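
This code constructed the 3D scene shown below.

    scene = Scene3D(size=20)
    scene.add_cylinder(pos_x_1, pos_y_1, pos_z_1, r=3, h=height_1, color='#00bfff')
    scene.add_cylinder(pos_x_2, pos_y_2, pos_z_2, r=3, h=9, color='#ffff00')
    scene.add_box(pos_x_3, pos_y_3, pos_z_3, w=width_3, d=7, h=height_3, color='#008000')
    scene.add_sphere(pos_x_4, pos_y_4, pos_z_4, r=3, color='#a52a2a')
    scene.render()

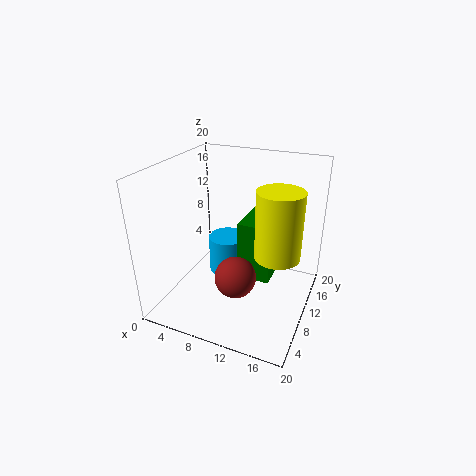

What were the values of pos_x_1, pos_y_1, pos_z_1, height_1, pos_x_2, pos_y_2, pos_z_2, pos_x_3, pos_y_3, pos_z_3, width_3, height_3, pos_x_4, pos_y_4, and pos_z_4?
pos_x_1 = 6, pos_y_1 = 15, pos_z_1 = 1, height_1 = 6, pos_x_2 = 16, pos_y_2 = 9, pos_z_2 = 9, pos_x_3 = 9, pos_y_3 = 12, pos_z_3 = 2, width_3 = 5, height_3 = 9, pos_x_4 = 10, pos_y_4 = 9, pos_z_4 = 4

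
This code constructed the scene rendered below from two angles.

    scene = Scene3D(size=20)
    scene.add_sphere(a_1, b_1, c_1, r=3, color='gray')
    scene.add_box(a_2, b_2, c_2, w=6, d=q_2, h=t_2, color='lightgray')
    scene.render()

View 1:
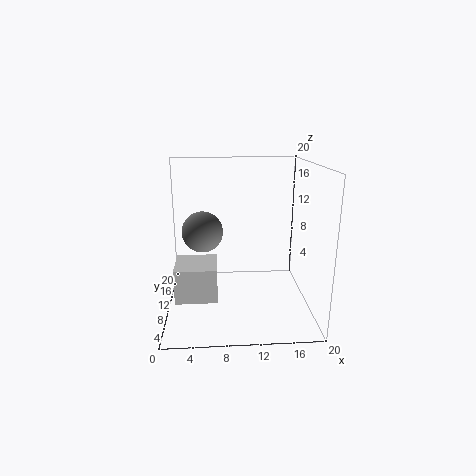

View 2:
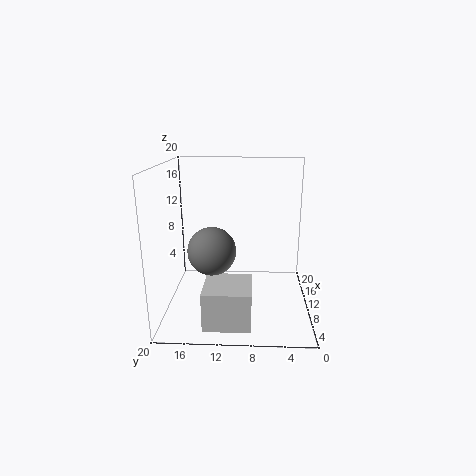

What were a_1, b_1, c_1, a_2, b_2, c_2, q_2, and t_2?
a_1 = 5; b_1 = 13; c_1 = 10; a_2 = 1; b_2 = 8; c_2 = 1; q_2 = 6; t_2 = 5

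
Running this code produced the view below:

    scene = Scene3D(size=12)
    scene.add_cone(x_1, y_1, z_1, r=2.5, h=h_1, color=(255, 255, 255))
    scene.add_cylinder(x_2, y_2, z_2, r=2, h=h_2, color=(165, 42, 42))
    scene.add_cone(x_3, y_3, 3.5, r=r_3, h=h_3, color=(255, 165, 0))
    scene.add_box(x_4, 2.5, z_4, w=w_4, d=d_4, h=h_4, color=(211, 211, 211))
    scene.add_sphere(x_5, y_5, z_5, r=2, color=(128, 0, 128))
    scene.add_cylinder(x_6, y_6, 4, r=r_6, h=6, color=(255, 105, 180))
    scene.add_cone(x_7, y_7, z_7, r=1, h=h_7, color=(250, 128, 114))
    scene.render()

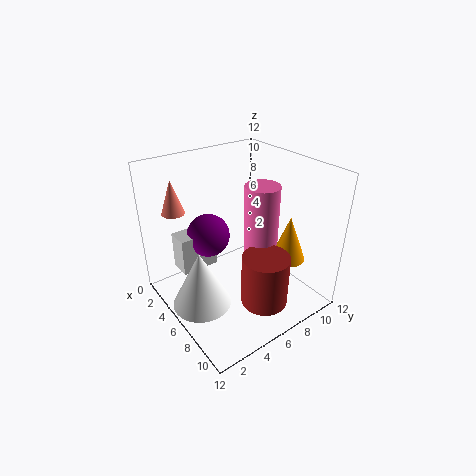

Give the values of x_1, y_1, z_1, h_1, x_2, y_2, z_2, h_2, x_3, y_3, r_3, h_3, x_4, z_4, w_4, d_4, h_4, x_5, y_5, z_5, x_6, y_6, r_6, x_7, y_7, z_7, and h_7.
x_1 = 5.5; y_1 = 2.5; z_1 = 0.5; h_1 = 5; x_2 = 8.5; y_2 = 7; z_2 = 0.5; h_2 = 4.5; x_3 = 8; y_3 = 10; r_3 = 1.5; h_3 = 4; x_4 = 0.5; z_4 = 1.5; w_4 = 2; d_4 = 3.5; h_4 = 3.5; x_5 = 2; y_5 = 5.5; z_5 = 4.5; x_6 = 6; y_6 = 8.5; r_6 = 1.5; x_7 = 1.5; y_7 = 2.5; z_7 = 7.5; h_7 = 3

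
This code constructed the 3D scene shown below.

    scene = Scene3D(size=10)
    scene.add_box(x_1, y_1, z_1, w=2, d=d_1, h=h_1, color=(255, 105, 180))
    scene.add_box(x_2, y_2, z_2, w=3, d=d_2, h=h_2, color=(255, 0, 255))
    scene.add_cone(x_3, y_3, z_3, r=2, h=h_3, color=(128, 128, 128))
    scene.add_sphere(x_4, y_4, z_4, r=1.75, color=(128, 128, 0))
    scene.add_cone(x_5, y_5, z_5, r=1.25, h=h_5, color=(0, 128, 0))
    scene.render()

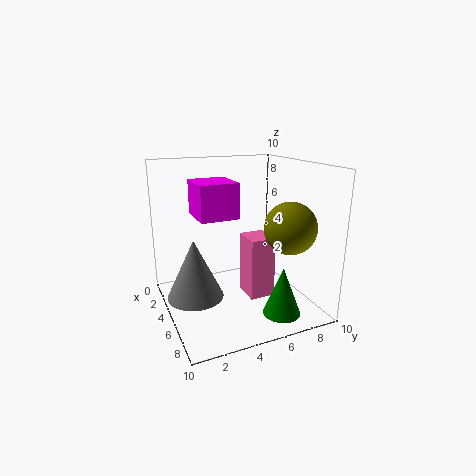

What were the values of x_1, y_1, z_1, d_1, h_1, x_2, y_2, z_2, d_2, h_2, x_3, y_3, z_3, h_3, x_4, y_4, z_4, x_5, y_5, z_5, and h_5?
x_1 = 4.75; y_1 = 5.25; z_1 = 1; d_1 = 1.75; h_1 = 4.25; x_2 = 1.75; y_2 = 2.5; z_2 = 6.25; d_2 = 2.75; h_2 = 2.5; x_3 = 4.25; y_3 = 2; z_3 = 0.75; h_3 = 4.25; x_4 = 7.25; y_4 = 7.75; z_4 = 6; x_5 = 8.25; y_5 = 6.75; z_5 = 0.5; h_5 = 3.25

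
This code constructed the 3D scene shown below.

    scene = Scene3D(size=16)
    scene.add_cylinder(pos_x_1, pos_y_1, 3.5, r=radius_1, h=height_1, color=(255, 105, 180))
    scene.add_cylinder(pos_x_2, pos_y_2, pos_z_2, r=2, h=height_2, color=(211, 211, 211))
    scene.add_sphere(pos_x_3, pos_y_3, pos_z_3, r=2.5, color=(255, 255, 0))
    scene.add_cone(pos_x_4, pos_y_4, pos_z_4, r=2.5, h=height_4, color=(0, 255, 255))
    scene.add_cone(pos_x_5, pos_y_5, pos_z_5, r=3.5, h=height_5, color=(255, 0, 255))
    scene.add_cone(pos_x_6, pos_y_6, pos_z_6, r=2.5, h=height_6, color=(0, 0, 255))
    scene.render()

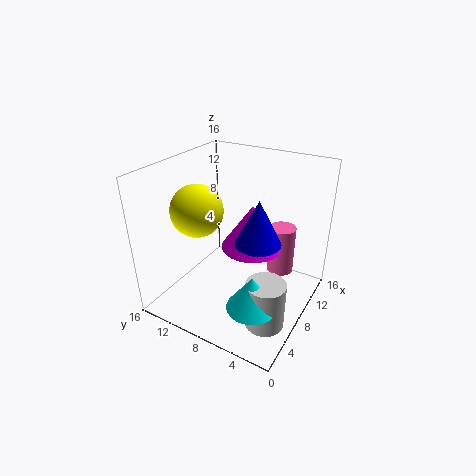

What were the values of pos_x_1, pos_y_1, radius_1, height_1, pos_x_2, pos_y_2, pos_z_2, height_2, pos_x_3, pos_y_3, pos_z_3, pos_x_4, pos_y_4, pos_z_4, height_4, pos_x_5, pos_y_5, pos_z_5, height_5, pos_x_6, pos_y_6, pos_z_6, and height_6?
pos_x_1 = 11
pos_y_1 = 4
radius_1 = 1.5
height_1 = 5.5
pos_x_2 = 4
pos_y_2 = 2.5
pos_z_2 = 1.5
height_2 = 5
pos_x_3 = 3
pos_y_3 = 9.5
pos_z_3 = 13
pos_x_4 = 3
pos_y_4 = 3.5
pos_z_4 = 4
height_4 = 3.5
pos_x_5 = 9.5
pos_y_5 = 7
pos_z_5 = 6.5
height_5 = 5
pos_x_6 = 8
pos_y_6 = 5.5
pos_z_6 = 8
height_6 = 5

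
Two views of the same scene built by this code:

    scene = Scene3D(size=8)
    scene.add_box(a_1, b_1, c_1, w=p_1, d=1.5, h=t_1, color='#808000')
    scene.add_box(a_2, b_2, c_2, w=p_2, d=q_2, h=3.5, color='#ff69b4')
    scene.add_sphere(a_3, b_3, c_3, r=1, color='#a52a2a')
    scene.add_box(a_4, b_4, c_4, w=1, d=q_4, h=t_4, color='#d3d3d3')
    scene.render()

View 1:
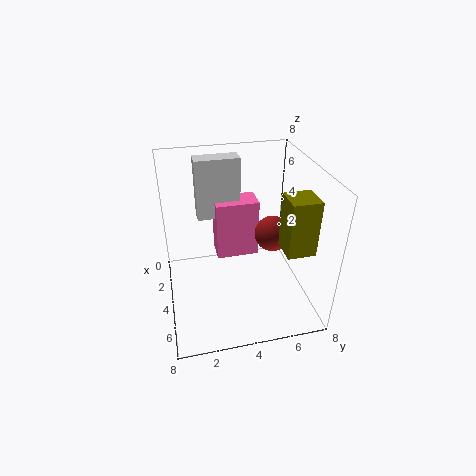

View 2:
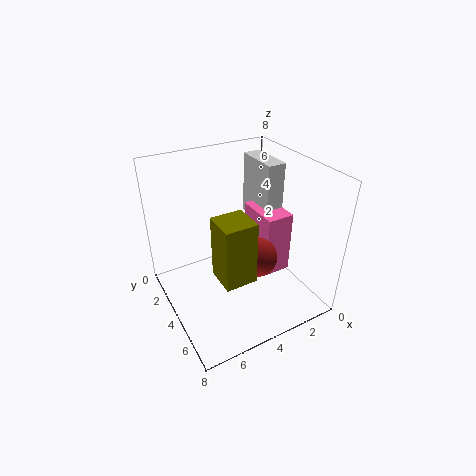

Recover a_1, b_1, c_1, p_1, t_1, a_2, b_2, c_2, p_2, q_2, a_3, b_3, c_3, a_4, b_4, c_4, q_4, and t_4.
a_1 = 5
b_1 = 6
c_1 = 4
p_1 = 1.5
t_1 = 3
a_2 = 1.5
b_2 = 3
c_2 = 2
p_2 = 1.5
q_2 = 2.5
a_3 = 4
b_3 = 6
c_3 = 4
a_4 = 1.5
b_4 = 2
c_4 = 4.5
q_4 = 2.5
t_4 = 3.5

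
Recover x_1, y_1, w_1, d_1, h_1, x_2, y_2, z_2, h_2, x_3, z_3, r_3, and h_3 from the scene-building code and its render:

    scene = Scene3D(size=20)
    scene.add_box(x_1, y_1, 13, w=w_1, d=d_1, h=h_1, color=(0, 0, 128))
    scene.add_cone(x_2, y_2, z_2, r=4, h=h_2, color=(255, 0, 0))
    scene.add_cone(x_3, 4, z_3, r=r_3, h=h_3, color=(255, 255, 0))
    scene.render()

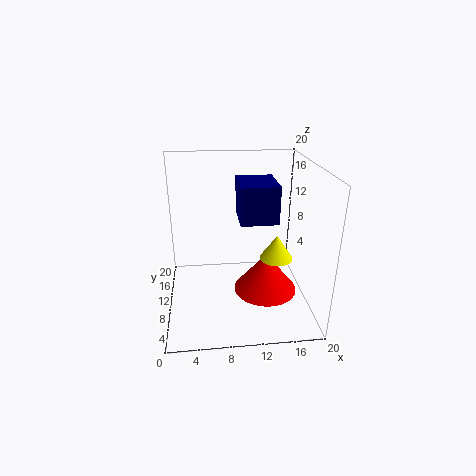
x_1 = 10; y_1 = 7; w_1 = 5; d_1 = 6; h_1 = 5; x_2 = 13; y_2 = 5; z_2 = 5; h_2 = 5; x_3 = 14; z_3 = 10; r_3 = 2; h_3 = 3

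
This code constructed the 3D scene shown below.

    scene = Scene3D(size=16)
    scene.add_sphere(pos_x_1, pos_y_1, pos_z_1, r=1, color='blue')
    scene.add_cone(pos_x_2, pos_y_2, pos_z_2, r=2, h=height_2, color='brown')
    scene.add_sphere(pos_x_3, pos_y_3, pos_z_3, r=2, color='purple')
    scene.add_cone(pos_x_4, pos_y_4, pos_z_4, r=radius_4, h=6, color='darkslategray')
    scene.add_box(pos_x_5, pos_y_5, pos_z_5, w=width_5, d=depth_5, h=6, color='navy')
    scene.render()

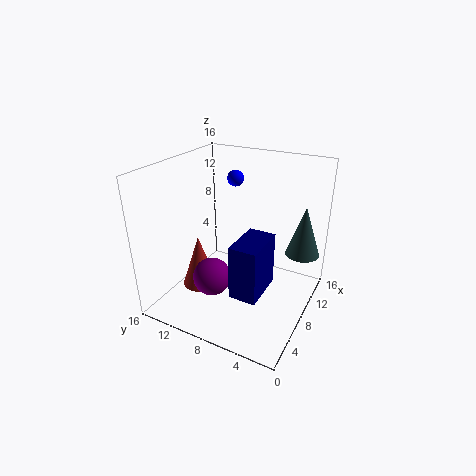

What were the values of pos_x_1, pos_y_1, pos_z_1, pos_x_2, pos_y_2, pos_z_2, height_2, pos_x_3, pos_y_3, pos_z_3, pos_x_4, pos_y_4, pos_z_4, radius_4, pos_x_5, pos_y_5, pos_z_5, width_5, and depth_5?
pos_x_1 = 13; pos_y_1 = 11; pos_z_1 = 13; pos_x_2 = 6; pos_y_2 = 12; pos_z_2 = 2; height_2 = 6; pos_x_3 = 4; pos_y_3 = 9; pos_z_3 = 5; pos_x_4 = 13; pos_y_4 = 2; pos_z_4 = 5; radius_4 = 2; pos_x_5 = 4; pos_y_5 = 4; pos_z_5 = 3; width_5 = 5; depth_5 = 3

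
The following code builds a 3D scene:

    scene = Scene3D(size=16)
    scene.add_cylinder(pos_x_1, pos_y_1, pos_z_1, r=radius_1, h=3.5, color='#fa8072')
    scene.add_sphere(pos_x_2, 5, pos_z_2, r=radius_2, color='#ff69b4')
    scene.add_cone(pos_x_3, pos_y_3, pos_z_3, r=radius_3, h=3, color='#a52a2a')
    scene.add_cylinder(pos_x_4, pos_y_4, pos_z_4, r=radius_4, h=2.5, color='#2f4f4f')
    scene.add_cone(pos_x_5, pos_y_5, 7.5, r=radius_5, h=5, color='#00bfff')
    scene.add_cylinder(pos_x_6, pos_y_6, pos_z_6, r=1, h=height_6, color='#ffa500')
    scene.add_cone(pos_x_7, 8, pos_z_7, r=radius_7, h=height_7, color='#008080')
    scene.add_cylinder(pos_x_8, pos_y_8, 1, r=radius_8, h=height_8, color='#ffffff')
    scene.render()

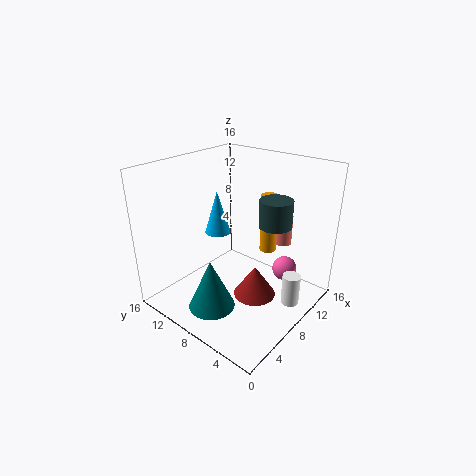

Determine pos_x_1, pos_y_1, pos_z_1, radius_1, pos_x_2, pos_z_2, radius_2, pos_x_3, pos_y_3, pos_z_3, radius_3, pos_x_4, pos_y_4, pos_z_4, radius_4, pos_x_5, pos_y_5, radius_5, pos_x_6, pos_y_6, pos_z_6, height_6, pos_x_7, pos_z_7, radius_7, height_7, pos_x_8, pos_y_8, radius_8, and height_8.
pos_x_1 = 13.5, pos_y_1 = 5.5, pos_z_1 = 6, radius_1 = 1, pos_x_2 = 13.5, pos_z_2 = 2.5, radius_2 = 1.5, pos_x_3 = 4.5, pos_y_3 = 3, pos_z_3 = 5, radius_3 = 2, pos_x_4 = 6, pos_y_4 = 2, pos_z_4 = 12, radius_4 = 1.5, pos_x_5 = 8.5, pos_y_5 = 11.5, radius_5 = 1.5, pos_x_6 = 12.5, pos_y_6 = 7, pos_z_6 = 5, height_6 = 7, pos_x_7 = 3.5, pos_z_7 = 1.5, radius_7 = 2.5, height_7 = 5.5, pos_x_8 = 10, pos_y_8 = 2, radius_8 = 1, height_8 = 3.5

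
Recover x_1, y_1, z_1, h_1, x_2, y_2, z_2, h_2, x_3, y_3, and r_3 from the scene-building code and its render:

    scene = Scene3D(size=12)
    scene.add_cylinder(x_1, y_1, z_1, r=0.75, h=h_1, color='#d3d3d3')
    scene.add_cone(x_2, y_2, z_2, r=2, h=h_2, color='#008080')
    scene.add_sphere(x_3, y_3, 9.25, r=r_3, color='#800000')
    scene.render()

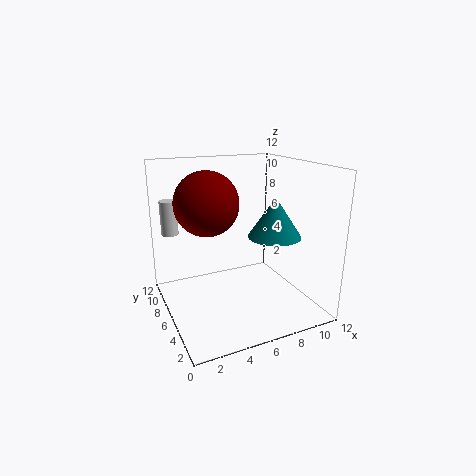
x_1 = 1.25; y_1 = 10; z_1 = 5.75; h_1 = 3; x_2 = 7.5; y_2 = 2.75; z_2 = 7; h_2 = 3; x_3 = 3.25; y_3 = 5.75; r_3 = 2.5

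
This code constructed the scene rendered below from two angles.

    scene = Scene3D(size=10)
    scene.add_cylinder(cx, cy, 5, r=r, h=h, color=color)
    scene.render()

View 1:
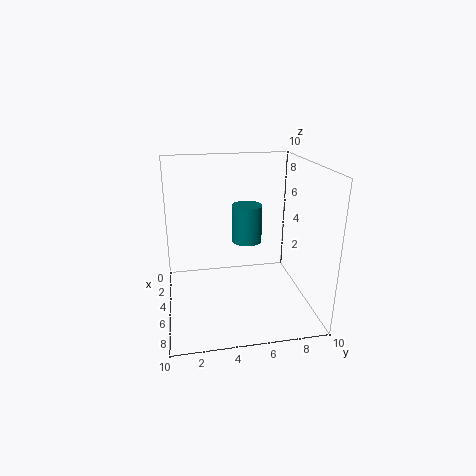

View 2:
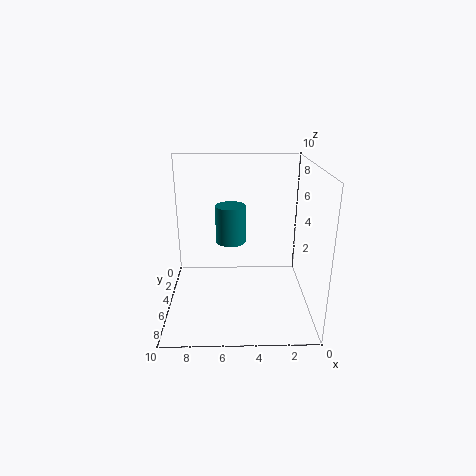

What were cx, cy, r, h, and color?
cx = 5.5, cy = 5.5, r = 1, h = 2.5, color = 'teal'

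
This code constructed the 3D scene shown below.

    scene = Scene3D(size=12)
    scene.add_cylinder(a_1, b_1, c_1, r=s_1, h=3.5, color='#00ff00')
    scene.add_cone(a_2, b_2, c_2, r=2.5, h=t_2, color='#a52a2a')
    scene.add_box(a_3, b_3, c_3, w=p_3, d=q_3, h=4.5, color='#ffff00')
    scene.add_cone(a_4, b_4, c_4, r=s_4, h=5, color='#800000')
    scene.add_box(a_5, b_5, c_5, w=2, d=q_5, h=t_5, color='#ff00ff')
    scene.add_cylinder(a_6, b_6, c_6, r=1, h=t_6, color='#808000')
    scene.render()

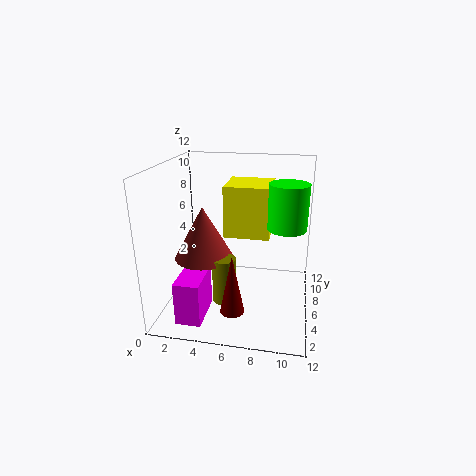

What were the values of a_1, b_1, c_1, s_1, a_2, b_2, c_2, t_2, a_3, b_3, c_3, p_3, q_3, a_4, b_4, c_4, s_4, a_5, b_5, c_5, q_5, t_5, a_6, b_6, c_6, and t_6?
a_1 = 10, b_1 = 5, c_1 = 7.5, s_1 = 1.5, a_2 = 3, b_2 = 6, c_2 = 4, t_2 = 4.5, a_3 = 4.5, b_3 = 7, c_3 = 5.5, p_3 = 4, q_3 = 4, a_4 = 6, b_4 = 3.5, c_4 = 0.5, s_4 = 1, a_5 = 2, b_5 = 1, c_5 = 0.5, q_5 = 3.5, t_5 = 3.5, a_6 = 5, b_6 = 5, c_6 = 0.5, t_6 = 4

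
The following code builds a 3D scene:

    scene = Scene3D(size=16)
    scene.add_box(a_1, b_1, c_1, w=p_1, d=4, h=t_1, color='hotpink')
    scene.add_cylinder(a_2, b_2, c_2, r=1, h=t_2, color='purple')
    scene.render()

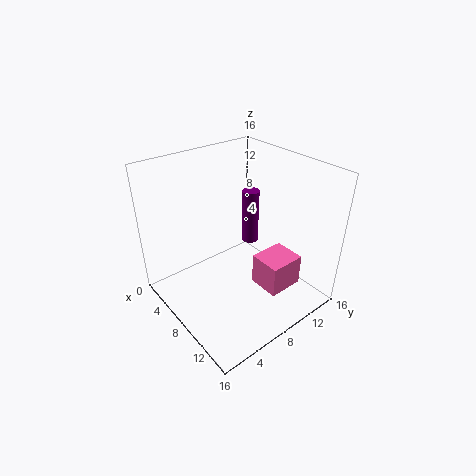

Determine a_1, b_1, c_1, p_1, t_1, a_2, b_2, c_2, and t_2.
a_1 = 10
b_1 = 8.5
c_1 = 3
p_1 = 3.5
t_1 = 3.5
a_2 = 6
b_2 = 11.5
c_2 = 5.5
t_2 = 6.5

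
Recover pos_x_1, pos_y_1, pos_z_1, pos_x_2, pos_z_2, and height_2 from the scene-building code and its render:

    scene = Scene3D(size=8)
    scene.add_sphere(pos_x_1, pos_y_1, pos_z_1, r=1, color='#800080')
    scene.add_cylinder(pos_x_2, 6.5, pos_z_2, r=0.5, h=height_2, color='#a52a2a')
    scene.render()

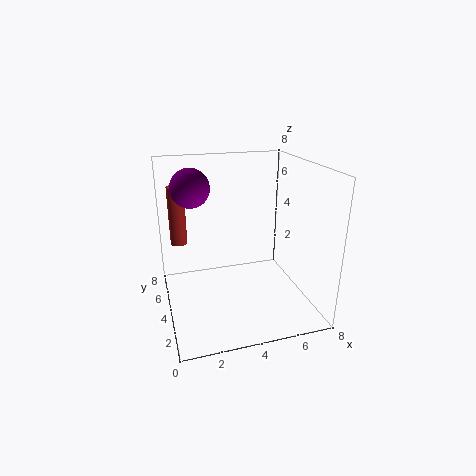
pos_x_1 = 1.5, pos_y_1 = 4, pos_z_1 = 7, pos_x_2 = 1, pos_z_2 = 3, height_2 = 3.5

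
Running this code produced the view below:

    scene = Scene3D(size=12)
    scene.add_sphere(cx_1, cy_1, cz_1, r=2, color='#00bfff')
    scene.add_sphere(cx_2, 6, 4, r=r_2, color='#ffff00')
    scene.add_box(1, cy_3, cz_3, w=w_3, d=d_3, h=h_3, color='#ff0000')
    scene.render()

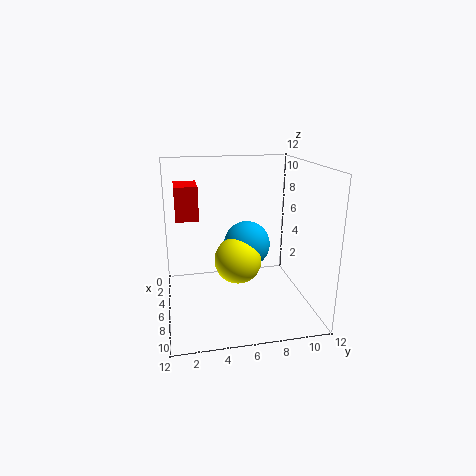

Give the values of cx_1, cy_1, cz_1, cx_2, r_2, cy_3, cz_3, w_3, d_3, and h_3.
cx_1 = 5; cy_1 = 7; cz_1 = 5; cx_2 = 6; r_2 = 2; cy_3 = 1; cz_3 = 7; w_3 = 3; d_3 = 2; h_3 = 3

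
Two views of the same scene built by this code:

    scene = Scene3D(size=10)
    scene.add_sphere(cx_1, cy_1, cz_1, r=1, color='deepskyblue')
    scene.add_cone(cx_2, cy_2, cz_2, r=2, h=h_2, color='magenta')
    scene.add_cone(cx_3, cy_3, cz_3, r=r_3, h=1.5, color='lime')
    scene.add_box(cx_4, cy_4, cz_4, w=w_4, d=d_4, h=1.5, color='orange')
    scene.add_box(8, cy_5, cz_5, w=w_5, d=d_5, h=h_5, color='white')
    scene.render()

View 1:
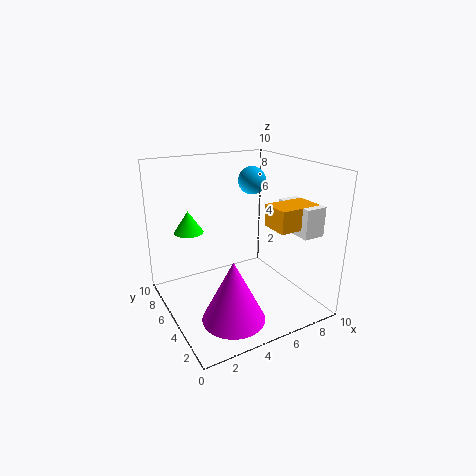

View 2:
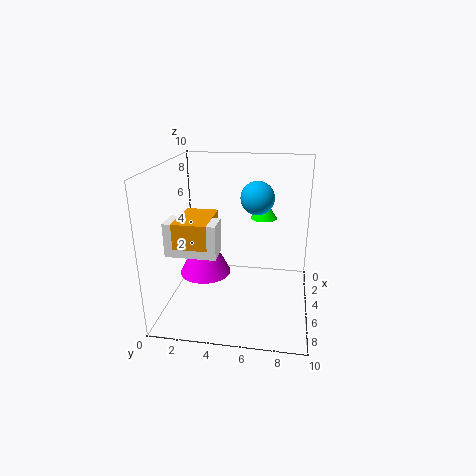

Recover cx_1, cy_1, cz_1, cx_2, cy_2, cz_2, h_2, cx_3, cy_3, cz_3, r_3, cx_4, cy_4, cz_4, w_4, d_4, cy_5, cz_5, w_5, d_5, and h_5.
cx_1 = 7, cy_1 = 6.5, cz_1 = 8.5, cx_2 = 3, cy_2 = 2, cz_2 = 1, h_2 = 4, cx_3 = 2, cy_3 = 6.5, cz_3 = 5.5, r_3 = 1, cx_4 = 6.5, cy_4 = 2, cz_4 = 6, w_4 = 3, d_4 = 2, cy_5 = 1.5, cz_5 = 5.5, w_5 = 1.5, d_5 = 3, h_5 = 2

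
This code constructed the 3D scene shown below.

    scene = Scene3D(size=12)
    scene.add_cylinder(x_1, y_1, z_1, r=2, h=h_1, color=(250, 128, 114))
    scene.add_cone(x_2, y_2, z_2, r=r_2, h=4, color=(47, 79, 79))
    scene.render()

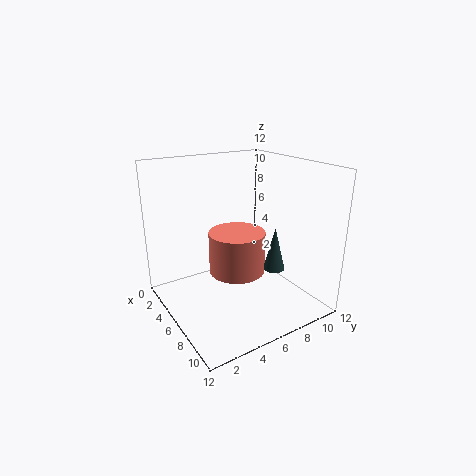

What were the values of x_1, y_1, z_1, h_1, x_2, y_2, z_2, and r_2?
x_1 = 9, y_1 = 4, z_1 = 5, h_1 = 3, x_2 = 6, y_2 = 10, z_2 = 2, r_2 = 1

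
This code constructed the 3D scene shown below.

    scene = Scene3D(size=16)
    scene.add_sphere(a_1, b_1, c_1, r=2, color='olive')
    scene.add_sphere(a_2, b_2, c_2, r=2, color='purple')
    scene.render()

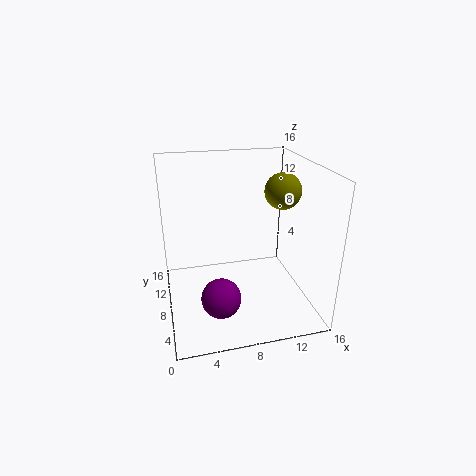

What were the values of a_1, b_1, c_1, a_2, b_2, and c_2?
a_1 = 13, b_1 = 8, c_1 = 13, a_2 = 5, b_2 = 3, c_2 = 4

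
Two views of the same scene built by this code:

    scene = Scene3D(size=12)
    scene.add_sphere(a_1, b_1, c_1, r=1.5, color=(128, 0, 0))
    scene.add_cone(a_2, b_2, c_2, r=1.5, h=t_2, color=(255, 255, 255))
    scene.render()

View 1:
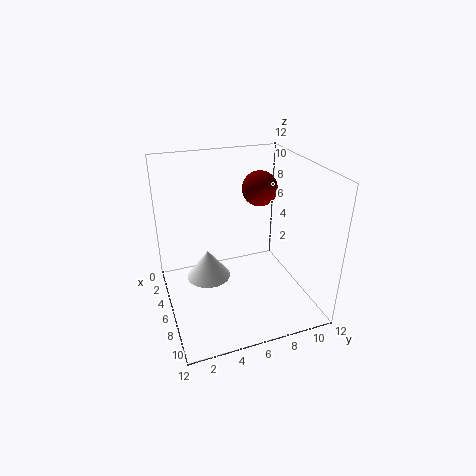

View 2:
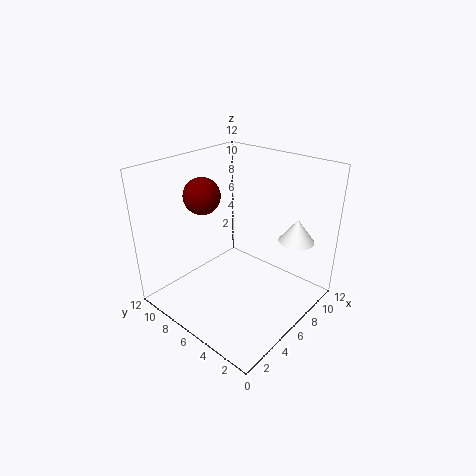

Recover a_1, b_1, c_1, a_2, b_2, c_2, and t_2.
a_1 = 4.5, b_1 = 8.5, c_1 = 9.5, a_2 = 9.5, b_2 = 2.5, c_2 = 5.5, t_2 = 2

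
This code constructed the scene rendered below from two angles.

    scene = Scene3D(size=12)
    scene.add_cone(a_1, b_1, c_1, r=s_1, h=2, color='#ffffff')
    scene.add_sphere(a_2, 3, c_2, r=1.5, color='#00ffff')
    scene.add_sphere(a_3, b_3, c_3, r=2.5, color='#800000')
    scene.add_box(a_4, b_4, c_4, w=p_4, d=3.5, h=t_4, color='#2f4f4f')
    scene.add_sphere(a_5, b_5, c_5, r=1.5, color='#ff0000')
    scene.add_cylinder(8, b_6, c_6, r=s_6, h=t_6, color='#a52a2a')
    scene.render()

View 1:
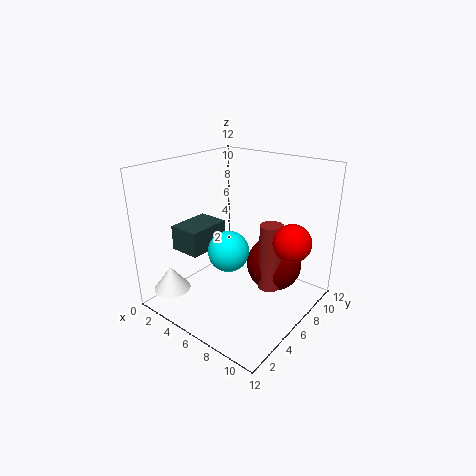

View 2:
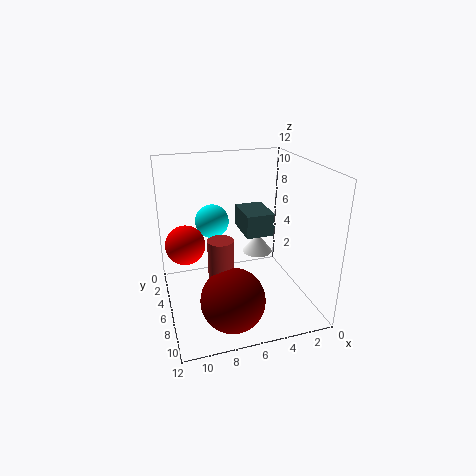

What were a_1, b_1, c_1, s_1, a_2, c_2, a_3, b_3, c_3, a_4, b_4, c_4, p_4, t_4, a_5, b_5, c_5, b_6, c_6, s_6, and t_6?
a_1 = 2.5; b_1 = 1.5; c_1 = 2; s_1 = 1.5; a_2 = 7.5; c_2 = 6.5; a_3 = 7.5; b_3 = 9.5; c_3 = 2.5; a_4 = 2.5; b_4 = 2; c_4 = 5.5; p_4 = 2.5; t_4 = 2; a_5 = 10.5; b_5 = 7; c_5 = 6.5; b_6 = 8; c_6 = 1; s_6 = 1; t_6 = 6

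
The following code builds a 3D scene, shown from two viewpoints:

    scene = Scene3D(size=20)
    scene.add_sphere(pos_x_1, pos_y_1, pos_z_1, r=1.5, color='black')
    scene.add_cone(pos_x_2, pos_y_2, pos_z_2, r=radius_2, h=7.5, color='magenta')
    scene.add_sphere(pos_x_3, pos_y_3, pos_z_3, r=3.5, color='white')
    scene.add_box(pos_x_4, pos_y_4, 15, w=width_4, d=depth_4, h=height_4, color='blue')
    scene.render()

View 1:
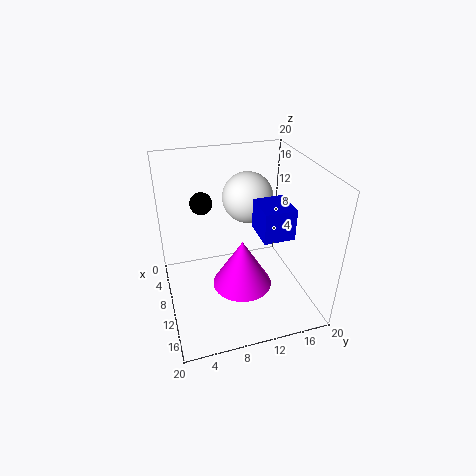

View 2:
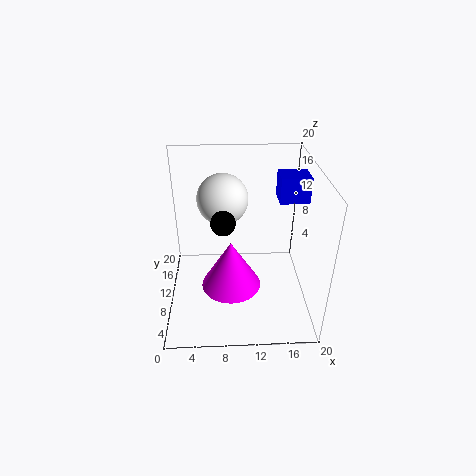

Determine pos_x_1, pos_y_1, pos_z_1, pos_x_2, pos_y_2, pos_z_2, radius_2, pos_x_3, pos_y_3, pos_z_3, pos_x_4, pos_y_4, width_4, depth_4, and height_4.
pos_x_1 = 8; pos_y_1 = 5.5; pos_z_1 = 15; pos_x_2 = 9; pos_y_2 = 11; pos_z_2 = 1; radius_2 = 4.5; pos_x_3 = 8; pos_y_3 = 12; pos_z_3 = 15; pos_x_4 = 15.5; pos_y_4 = 10; width_4 = 4; depth_4 = 3.5; height_4 = 3.5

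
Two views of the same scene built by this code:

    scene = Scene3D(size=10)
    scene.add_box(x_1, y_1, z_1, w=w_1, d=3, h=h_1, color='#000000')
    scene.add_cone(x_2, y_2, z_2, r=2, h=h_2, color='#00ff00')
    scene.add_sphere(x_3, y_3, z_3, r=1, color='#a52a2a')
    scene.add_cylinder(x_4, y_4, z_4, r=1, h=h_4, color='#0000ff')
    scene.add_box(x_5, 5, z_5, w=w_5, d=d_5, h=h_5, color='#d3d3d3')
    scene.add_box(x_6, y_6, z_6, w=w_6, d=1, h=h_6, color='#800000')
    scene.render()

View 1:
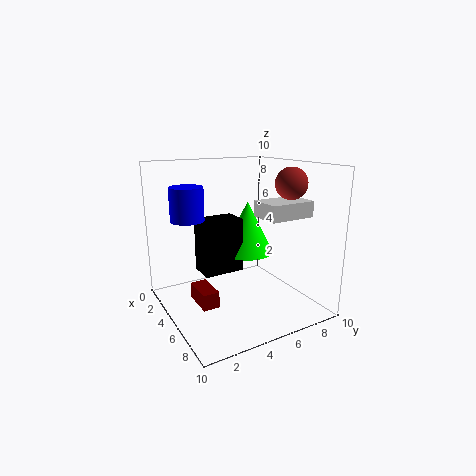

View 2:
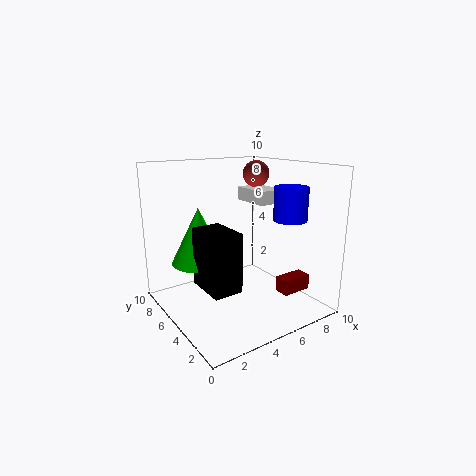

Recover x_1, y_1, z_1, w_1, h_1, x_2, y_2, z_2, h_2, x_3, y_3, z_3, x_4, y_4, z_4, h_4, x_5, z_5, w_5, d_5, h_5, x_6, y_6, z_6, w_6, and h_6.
x_1 = 2; y_1 = 3; z_1 = 2; w_1 = 2; h_1 = 4; x_2 = 3; y_2 = 7; z_2 = 3; h_2 = 4; x_3 = 8; y_3 = 7; z_3 = 9; x_4 = 6; y_4 = 1; z_4 = 7; h_4 = 2; x_5 = 7; z_5 = 7; w_5 = 2; d_5 = 3; h_5 = 1; x_6 = 6; y_6 = 1; z_6 = 2; w_6 = 2; h_6 = 1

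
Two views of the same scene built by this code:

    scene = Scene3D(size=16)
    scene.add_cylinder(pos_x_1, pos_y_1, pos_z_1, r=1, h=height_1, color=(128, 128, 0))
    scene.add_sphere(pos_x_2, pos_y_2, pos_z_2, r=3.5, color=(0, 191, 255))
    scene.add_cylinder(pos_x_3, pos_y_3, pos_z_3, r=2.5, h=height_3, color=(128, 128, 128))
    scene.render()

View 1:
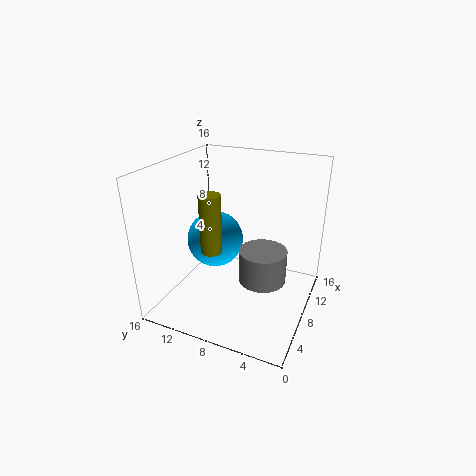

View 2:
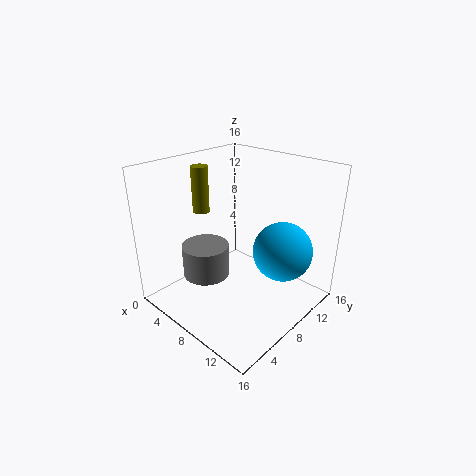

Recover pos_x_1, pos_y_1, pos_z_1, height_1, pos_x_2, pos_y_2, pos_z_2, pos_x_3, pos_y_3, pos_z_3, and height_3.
pos_x_1 = 2
pos_y_1 = 8
pos_z_1 = 9.5
height_1 = 5.5
pos_x_2 = 11
pos_y_2 = 12.5
pos_z_2 = 5.5
pos_x_3 = 6.5
pos_y_3 = 4.5
pos_z_3 = 4.5
height_3 = 3.5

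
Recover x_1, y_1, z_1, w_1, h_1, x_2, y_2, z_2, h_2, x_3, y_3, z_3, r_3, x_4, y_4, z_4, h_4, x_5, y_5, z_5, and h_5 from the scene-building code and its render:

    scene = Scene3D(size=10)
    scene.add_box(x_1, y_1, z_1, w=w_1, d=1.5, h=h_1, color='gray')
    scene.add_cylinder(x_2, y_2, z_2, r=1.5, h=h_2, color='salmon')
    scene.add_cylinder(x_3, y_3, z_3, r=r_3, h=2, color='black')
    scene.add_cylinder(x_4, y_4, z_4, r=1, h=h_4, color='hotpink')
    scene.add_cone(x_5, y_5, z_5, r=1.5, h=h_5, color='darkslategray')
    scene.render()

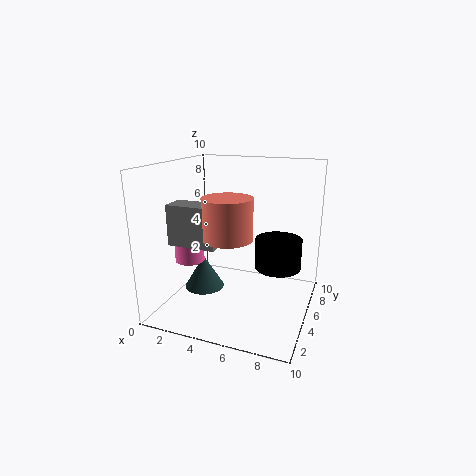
x_1 = 2, y_1 = 1, z_1 = 5.5, w_1 = 3, h_1 = 2.5, x_2 = 5.5, y_2 = 2, z_2 = 6, h_2 = 2.5, x_3 = 8, y_3 = 4.5, z_3 = 3.5, r_3 = 1.5, x_4 = 2, y_4 = 3.5, z_4 = 3.5, h_4 = 2.5, x_5 = 2, y_5 = 5.5, z_5 = 0.5, h_5 = 2.5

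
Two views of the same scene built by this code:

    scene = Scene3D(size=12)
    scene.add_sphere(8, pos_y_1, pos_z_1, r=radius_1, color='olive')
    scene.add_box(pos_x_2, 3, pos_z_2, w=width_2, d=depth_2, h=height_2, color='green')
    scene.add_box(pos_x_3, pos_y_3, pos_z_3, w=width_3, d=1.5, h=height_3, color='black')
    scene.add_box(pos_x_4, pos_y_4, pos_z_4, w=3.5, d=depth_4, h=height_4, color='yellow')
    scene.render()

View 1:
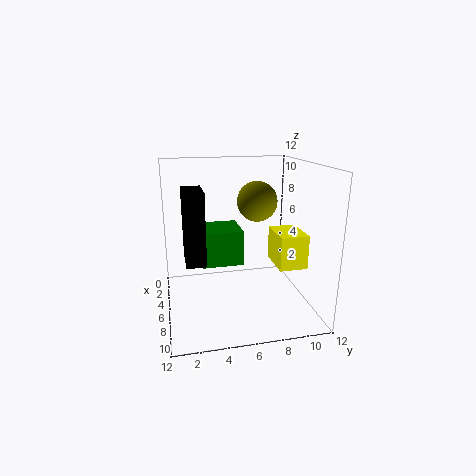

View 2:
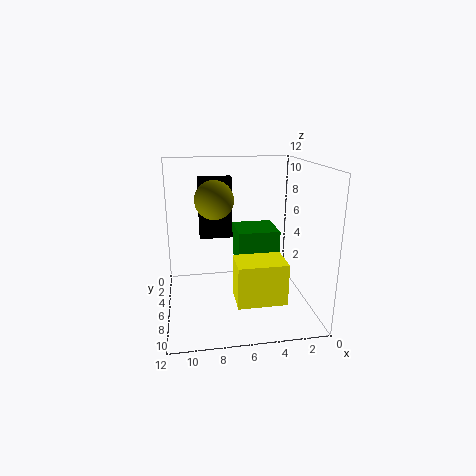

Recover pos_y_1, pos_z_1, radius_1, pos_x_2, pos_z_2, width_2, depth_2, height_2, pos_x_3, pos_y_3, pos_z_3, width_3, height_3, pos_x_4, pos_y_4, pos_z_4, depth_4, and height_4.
pos_y_1 = 7
pos_z_1 = 9.5
radius_1 = 1.5
pos_x_2 = 2.5
pos_z_2 = 3.5
width_2 = 3.5
depth_2 = 3.5
height_2 = 3
pos_x_3 = 6
pos_y_3 = 1.5
pos_z_3 = 5
width_3 = 3
height_3 = 5.5
pos_x_4 = 3.5
pos_y_4 = 9.5
pos_z_4 = 3
depth_4 = 2.5
height_4 = 3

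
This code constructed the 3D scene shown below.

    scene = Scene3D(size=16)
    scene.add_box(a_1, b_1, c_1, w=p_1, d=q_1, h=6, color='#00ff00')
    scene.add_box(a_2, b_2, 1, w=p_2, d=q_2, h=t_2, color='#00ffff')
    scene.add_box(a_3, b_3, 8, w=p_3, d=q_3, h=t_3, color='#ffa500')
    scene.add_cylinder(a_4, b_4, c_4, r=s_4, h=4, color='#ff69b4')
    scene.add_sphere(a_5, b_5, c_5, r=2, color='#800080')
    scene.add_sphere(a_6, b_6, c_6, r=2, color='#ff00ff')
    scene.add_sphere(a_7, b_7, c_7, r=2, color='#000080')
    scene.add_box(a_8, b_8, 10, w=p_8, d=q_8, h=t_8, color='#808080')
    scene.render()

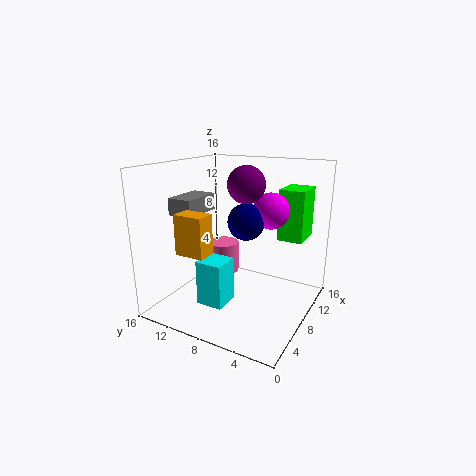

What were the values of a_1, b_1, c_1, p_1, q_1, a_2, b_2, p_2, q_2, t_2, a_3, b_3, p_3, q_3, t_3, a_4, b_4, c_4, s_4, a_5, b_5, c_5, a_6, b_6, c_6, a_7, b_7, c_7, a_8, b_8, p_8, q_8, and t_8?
a_1 = 12; b_1 = 2; c_1 = 7; p_1 = 4; q_1 = 3; a_2 = 4; b_2 = 8; p_2 = 3; q_2 = 3; t_2 = 5; a_3 = 1; b_3 = 8; p_3 = 2; q_3 = 3; t_3 = 4; a_4 = 13; b_4 = 13; c_4 = 1; s_4 = 2; a_5 = 8; b_5 = 7; c_5 = 14; a_6 = 10; b_6 = 5; c_6 = 11; a_7 = 8; b_7 = 7; c_7 = 10; a_8 = 6; b_8 = 13; p_8 = 5; q_8 = 3; t_8 = 2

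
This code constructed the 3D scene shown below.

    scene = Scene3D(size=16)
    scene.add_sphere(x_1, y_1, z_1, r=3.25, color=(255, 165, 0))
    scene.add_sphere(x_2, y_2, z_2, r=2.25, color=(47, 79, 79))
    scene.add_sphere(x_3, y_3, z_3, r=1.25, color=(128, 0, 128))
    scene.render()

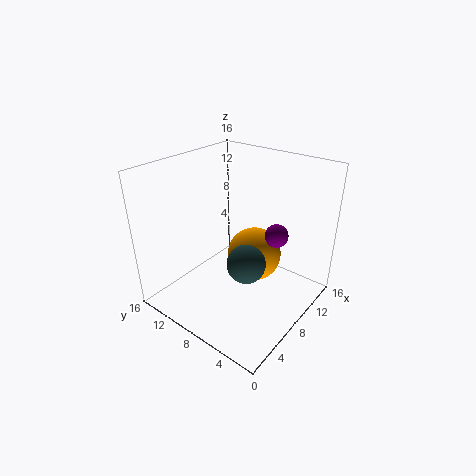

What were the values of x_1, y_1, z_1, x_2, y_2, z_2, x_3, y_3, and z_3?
x_1 = 11.25; y_1 = 8; z_1 = 4.25; x_2 = 8.25; y_2 = 7; z_2 = 4.75; x_3 = 9.5; y_3 = 4; z_3 = 9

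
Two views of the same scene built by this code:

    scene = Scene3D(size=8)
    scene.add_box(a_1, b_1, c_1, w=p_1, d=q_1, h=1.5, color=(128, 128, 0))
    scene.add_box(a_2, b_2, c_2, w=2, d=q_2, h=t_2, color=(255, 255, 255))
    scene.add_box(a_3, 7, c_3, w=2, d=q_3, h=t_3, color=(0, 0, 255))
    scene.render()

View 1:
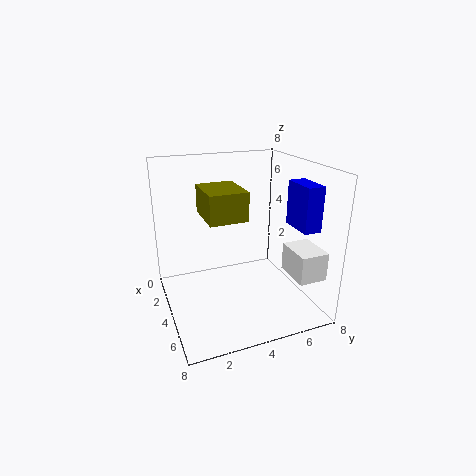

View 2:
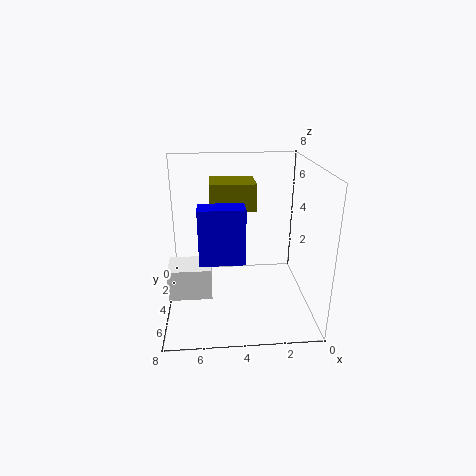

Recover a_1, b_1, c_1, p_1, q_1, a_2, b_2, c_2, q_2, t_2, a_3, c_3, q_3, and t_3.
a_1 = 3, b_1 = 2, c_1 = 5.5, p_1 = 2.5, q_1 = 2, a_2 = 5.5, b_2 = 6, c_2 = 2.5, q_2 = 1.5, t_2 = 1.5, a_3 = 4, c_3 = 4.5, q_3 = 1, t_3 = 2.5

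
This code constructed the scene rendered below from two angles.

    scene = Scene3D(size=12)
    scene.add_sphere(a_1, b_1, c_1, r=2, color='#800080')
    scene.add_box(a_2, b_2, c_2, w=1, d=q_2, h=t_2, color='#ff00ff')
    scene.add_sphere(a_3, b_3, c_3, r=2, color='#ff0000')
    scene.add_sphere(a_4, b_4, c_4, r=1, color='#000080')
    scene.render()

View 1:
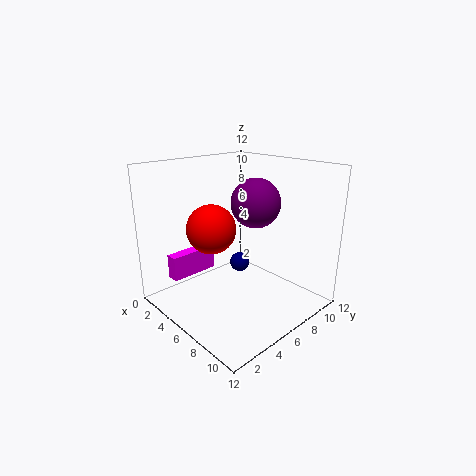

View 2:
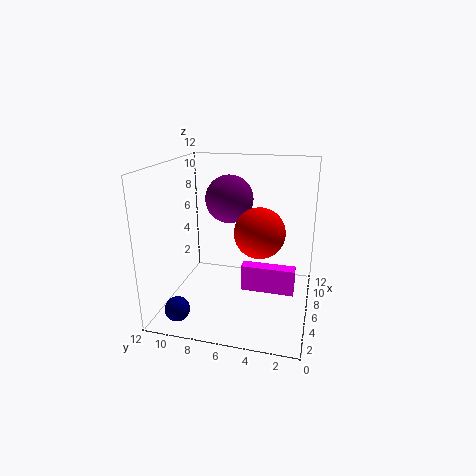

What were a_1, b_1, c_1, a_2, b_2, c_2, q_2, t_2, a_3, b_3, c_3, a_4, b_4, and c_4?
a_1 = 7; b_1 = 7; c_1 = 9; a_2 = 3; b_2 = 1; c_2 = 3; q_2 = 4; t_2 = 2; a_3 = 5; b_3 = 4; c_3 = 7; a_4 = 2; b_4 = 10; c_4 = 1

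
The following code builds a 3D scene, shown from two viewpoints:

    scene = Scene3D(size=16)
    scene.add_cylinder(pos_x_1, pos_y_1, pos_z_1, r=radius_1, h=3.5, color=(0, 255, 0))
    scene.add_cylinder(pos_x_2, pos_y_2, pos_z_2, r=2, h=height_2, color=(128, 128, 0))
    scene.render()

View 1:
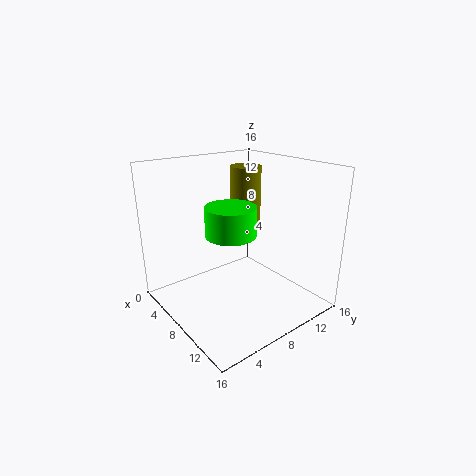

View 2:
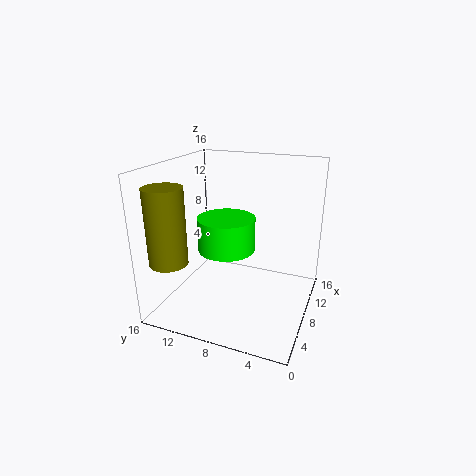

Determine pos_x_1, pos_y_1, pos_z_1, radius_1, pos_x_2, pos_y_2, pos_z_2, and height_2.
pos_x_1 = 6, pos_y_1 = 8.5, pos_z_1 = 7.5, radius_1 = 3, pos_x_2 = 2.5, pos_y_2 = 13.5, pos_z_2 = 6.5, height_2 = 8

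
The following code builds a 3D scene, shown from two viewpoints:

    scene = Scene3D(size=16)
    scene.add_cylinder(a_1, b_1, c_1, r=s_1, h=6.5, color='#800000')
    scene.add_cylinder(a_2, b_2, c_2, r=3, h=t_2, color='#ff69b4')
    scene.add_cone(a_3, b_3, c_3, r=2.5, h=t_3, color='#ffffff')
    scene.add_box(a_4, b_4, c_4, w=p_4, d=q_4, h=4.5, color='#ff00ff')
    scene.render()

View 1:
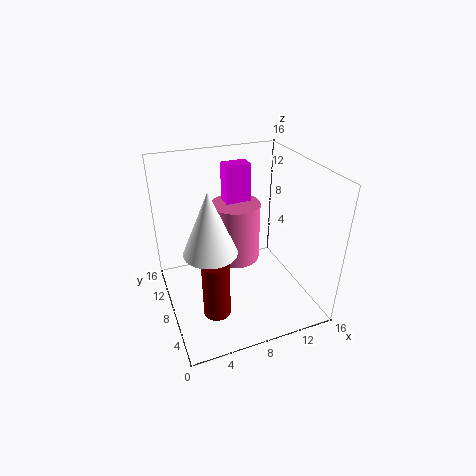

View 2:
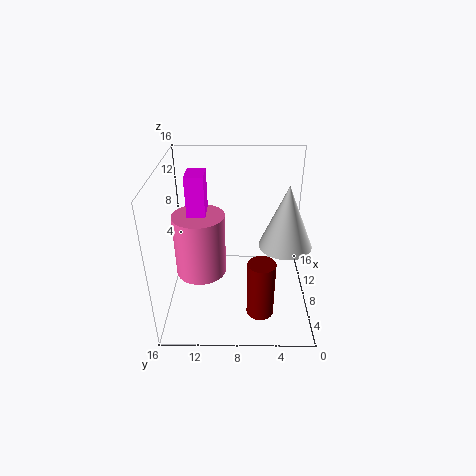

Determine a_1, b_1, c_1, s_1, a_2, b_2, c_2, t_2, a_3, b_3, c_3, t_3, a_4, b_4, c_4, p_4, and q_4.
a_1 = 4.5; b_1 = 5.5; c_1 = 0.5; s_1 = 1.5; a_2 = 9.5; b_2 = 12.5; c_2 = 2.5; t_2 = 7.5; a_3 = 3.5; b_3 = 3.5; c_3 = 10; t_3 = 6; a_4 = 8; b_4 = 11.5; c_4 = 10.5; p_4 = 3; q_4 = 2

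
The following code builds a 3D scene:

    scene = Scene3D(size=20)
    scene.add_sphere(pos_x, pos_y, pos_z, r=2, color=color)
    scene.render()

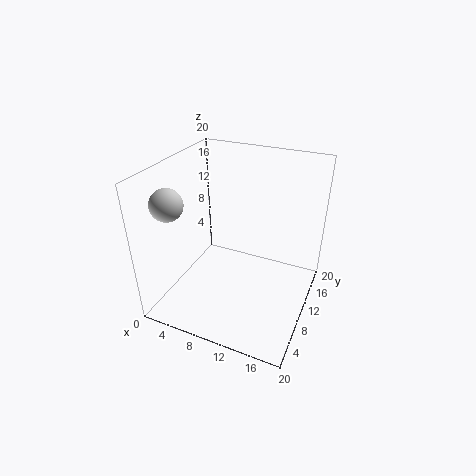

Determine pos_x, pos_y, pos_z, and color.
pos_x = 4, pos_y = 3, pos_z = 17, color = 'lightgray'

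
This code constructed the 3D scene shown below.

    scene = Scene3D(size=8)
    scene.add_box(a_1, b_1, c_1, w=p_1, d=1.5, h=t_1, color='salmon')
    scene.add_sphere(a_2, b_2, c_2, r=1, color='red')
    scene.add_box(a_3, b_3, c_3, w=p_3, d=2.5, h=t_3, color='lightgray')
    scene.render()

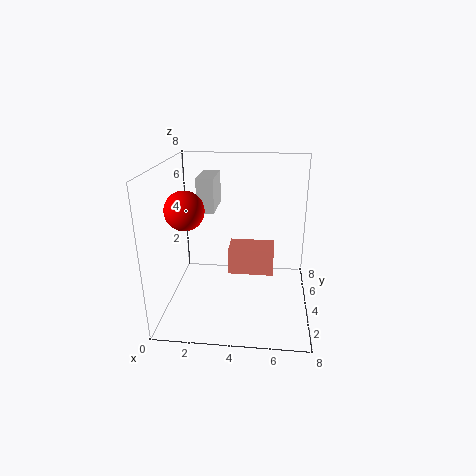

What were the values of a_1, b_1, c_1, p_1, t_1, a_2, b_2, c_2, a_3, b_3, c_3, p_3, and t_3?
a_1 = 3.5, b_1 = 3.5, c_1 = 2, p_1 = 2.5, t_1 = 1.5, a_2 = 1.5, b_2 = 2.5, c_2 = 6, a_3 = 1.5, b_3 = 5, c_3 = 5, p_3 = 1, t_3 = 2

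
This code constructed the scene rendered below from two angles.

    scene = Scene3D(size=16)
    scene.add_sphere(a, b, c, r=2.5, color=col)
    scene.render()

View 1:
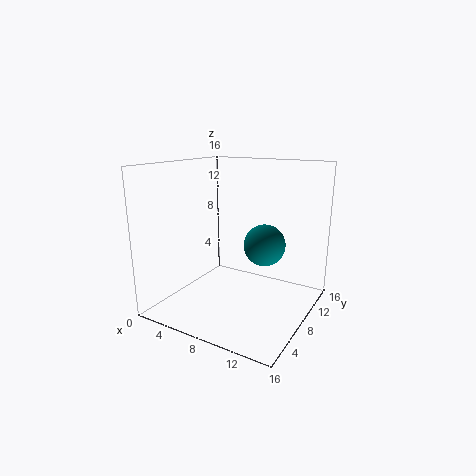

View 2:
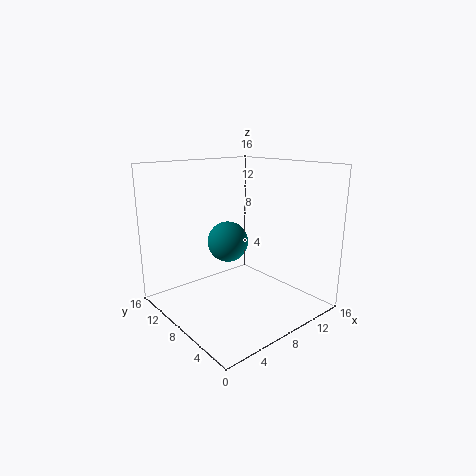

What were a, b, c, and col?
a = 9.5, b = 11.75, c = 6.25, col = 'teal'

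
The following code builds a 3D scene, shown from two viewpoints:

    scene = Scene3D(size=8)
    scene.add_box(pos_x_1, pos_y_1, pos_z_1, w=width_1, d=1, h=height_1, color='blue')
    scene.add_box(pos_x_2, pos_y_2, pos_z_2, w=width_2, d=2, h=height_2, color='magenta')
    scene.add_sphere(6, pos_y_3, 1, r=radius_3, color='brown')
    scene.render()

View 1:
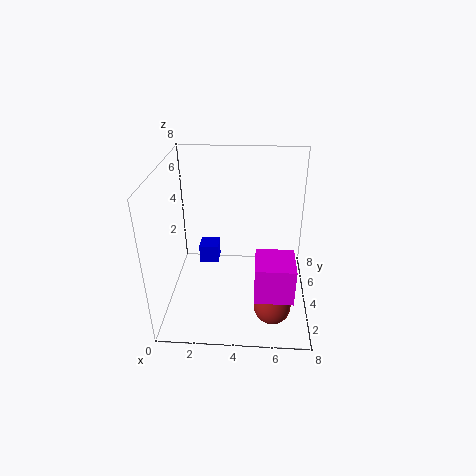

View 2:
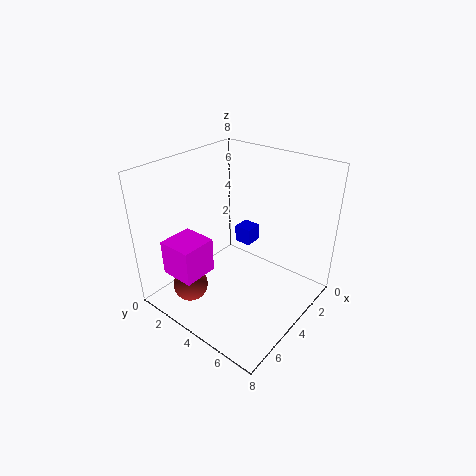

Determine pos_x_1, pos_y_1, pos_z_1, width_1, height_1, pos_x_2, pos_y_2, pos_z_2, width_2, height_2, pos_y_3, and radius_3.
pos_x_1 = 2; pos_y_1 = 3; pos_z_1 = 3; width_1 = 1; height_1 = 1; pos_x_2 = 5; pos_y_2 = 1; pos_z_2 = 2; width_2 = 2; height_2 = 2; pos_y_3 = 2; radius_3 = 1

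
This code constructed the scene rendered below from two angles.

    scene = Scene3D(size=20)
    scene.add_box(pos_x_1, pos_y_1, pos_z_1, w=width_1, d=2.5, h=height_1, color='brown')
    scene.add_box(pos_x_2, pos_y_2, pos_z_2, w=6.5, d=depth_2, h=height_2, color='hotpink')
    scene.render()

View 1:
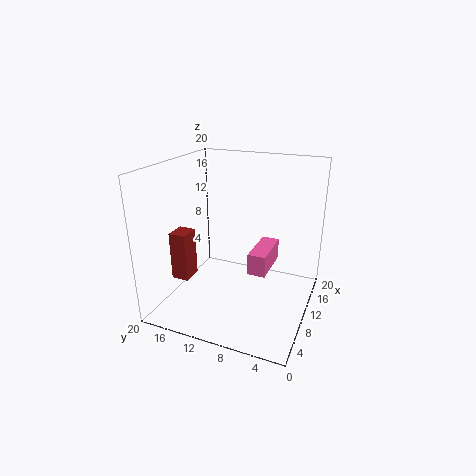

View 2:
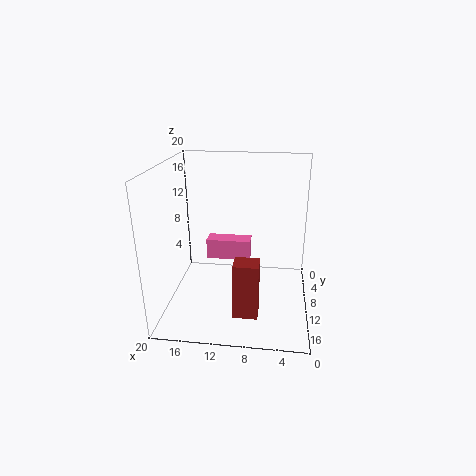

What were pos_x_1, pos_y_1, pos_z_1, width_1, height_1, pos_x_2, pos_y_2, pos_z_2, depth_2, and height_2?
pos_x_1 = 6.5, pos_y_1 = 16.5, pos_z_1 = 3.5, width_1 = 3, height_1 = 7, pos_x_2 = 8.5, pos_y_2 = 5.5, pos_z_2 = 5.5, depth_2 = 2.5, height_2 = 3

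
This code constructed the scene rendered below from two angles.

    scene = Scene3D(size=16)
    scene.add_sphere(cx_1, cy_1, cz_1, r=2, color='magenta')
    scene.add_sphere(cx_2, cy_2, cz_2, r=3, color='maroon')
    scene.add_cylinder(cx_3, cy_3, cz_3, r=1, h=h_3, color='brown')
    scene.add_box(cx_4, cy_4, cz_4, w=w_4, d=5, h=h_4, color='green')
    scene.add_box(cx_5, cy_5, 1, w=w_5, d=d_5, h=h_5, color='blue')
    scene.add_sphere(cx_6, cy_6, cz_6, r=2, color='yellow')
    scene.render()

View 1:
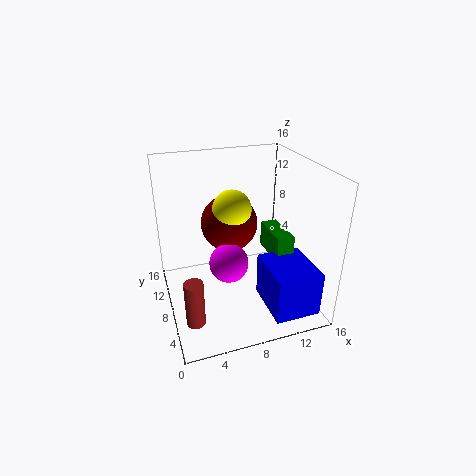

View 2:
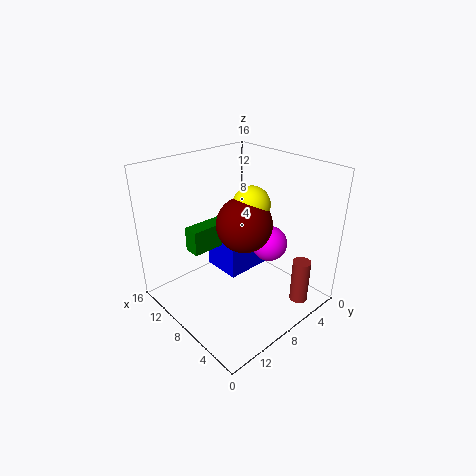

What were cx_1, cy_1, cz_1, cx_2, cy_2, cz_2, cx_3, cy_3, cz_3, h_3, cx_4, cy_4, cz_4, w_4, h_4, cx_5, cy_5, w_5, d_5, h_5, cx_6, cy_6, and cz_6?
cx_1 = 6
cy_1 = 5
cz_1 = 7
cx_2 = 7
cy_2 = 8
cz_2 = 10
cx_3 = 2
cy_3 = 4
cz_3 = 1
h_3 = 5
cx_4 = 12
cy_4 = 6
cz_4 = 5
w_4 = 2
h_4 = 3
cx_5 = 10
cy_5 = 1
w_5 = 5
d_5 = 6
h_5 = 5
cx_6 = 7
cy_6 = 7
cz_6 = 12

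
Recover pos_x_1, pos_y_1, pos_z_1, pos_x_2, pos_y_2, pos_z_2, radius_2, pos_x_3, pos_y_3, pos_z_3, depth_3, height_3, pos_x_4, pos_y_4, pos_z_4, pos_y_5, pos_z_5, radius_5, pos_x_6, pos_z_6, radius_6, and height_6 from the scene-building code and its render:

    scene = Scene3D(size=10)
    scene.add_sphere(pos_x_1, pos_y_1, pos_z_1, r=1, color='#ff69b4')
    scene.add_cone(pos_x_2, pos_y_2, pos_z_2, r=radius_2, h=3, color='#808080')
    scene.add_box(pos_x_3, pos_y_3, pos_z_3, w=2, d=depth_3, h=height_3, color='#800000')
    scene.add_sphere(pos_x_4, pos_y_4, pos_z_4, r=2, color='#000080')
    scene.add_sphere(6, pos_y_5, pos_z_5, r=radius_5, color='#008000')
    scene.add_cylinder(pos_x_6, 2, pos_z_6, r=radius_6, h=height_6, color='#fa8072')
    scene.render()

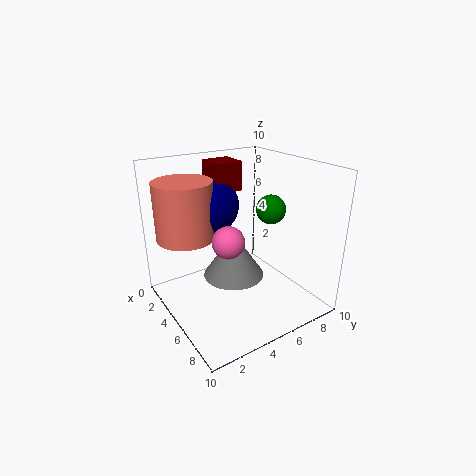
pos_x_1 = 7; pos_y_1 = 3; pos_z_1 = 6; pos_x_2 = 6; pos_y_2 = 4; pos_z_2 = 3; radius_2 = 2; pos_x_3 = 2; pos_y_3 = 4; pos_z_3 = 8; depth_3 = 2; height_3 = 2; pos_x_4 = 3; pos_y_4 = 4; pos_z_4 = 7; pos_y_5 = 7; pos_z_5 = 7; radius_5 = 1; pos_x_6 = 3; pos_z_6 = 5; radius_6 = 2; height_6 = 4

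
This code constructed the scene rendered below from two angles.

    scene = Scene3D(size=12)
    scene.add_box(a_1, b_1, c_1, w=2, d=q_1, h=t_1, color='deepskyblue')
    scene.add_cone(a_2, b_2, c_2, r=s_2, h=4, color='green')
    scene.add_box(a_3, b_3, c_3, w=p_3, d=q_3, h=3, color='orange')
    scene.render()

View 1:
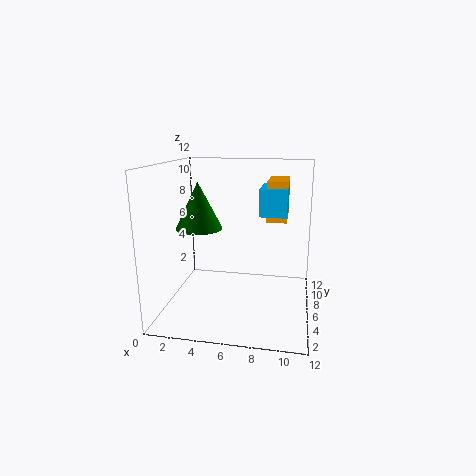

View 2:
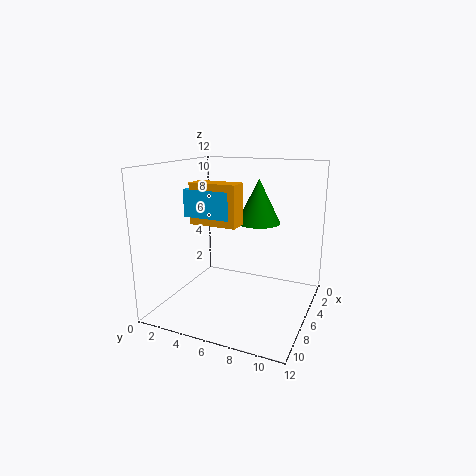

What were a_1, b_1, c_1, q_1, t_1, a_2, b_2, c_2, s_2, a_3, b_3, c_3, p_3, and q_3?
a_1 = 8, b_1 = 3.5, c_1 = 8.5, q_1 = 3.5, t_1 = 2, a_2 = 2.5, b_2 = 6.5, c_2 = 6.5, s_2 = 2, a_3 = 8.5, b_3 = 4, c_3 = 8, p_3 = 1.5, q_3 = 3.5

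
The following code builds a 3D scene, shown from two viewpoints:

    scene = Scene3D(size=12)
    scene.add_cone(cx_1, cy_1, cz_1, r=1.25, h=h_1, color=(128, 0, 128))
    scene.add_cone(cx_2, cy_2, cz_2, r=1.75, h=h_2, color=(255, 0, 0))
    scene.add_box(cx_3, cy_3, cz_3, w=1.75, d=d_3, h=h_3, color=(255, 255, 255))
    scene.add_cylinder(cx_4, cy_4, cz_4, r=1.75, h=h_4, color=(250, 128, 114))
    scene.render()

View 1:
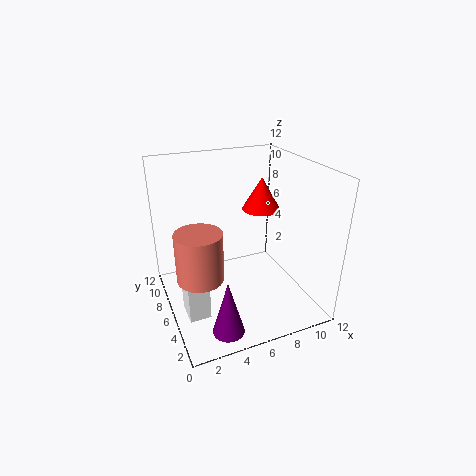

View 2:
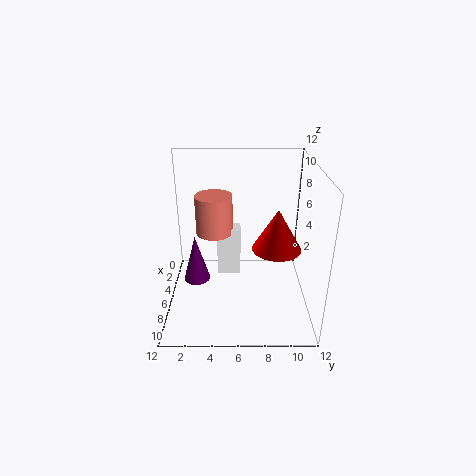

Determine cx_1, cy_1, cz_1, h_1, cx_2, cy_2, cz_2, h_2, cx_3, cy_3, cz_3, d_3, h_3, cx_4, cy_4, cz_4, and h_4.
cx_1 = 3.5, cy_1 = 2, cz_1 = 0.25, h_1 = 4.5, cx_2 = 9.5, cy_2 = 8.75, cz_2 = 7, h_2 = 3, cx_3 = 1, cy_3 = 4, cz_3 = 0.25, d_3 = 2.25, h_3 = 4.75, cx_4 = 2, cy_4 = 3.75, cz_4 = 4.5, h_4 = 3.75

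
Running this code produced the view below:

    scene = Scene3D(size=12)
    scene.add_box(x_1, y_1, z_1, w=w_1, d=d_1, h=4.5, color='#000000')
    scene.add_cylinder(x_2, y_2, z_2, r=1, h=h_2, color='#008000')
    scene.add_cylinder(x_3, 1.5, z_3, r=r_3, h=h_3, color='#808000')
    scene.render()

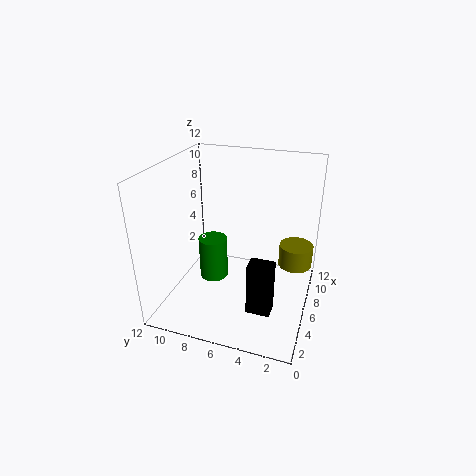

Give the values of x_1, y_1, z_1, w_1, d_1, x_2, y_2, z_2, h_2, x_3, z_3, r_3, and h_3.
x_1 = 3.5; y_1 = 2.5; z_1 = 0.5; w_1 = 1.5; d_1 = 2; x_2 = 2; y_2 = 6.5; z_2 = 5; h_2 = 3; x_3 = 9; z_3 = 2.5; r_3 = 1.5; h_3 = 2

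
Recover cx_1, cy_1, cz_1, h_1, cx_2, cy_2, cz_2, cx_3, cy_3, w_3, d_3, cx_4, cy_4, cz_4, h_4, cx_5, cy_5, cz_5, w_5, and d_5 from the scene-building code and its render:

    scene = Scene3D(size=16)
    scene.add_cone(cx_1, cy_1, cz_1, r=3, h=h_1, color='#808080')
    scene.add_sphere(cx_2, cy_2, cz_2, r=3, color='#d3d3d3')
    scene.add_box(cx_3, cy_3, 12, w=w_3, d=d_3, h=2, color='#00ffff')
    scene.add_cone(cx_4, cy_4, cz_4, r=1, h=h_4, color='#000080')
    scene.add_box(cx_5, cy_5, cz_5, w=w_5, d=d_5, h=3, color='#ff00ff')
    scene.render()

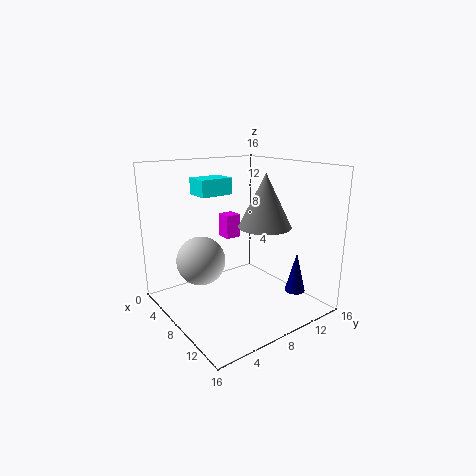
cx_1 = 9; cy_1 = 11; cz_1 = 9; h_1 = 6; cx_2 = 3; cy_2 = 6; cz_2 = 4; cx_3 = 1; cy_3 = 6; w_3 = 3; d_3 = 4; cx_4 = 15; cy_4 = 10; cz_4 = 4; h_4 = 4; cx_5 = 1; cy_5 = 10; cz_5 = 6; w_5 = 2; d_5 = 2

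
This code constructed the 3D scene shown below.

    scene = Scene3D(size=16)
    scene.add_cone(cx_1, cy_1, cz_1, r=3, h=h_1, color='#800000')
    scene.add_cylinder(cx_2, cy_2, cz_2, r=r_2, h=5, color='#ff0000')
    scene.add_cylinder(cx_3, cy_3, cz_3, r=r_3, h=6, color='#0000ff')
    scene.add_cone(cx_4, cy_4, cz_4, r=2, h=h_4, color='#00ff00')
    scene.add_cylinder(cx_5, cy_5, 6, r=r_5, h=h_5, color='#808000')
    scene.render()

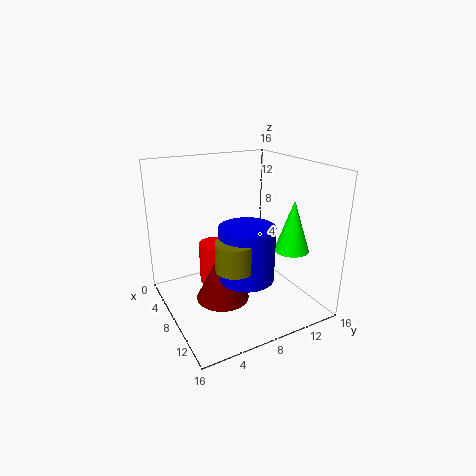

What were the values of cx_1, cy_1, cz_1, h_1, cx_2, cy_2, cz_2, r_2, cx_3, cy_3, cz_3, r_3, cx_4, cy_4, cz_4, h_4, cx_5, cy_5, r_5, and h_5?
cx_1 = 8
cy_1 = 6
cz_1 = 1
h_1 = 6
cx_2 = 4
cy_2 = 7
cz_2 = 1
r_2 = 2
cx_3 = 10
cy_3 = 8
cz_3 = 4
r_3 = 3
cx_4 = 10
cy_4 = 14
cz_4 = 6
h_4 = 6
cx_5 = 11
cy_5 = 6
r_5 = 2
h_5 = 3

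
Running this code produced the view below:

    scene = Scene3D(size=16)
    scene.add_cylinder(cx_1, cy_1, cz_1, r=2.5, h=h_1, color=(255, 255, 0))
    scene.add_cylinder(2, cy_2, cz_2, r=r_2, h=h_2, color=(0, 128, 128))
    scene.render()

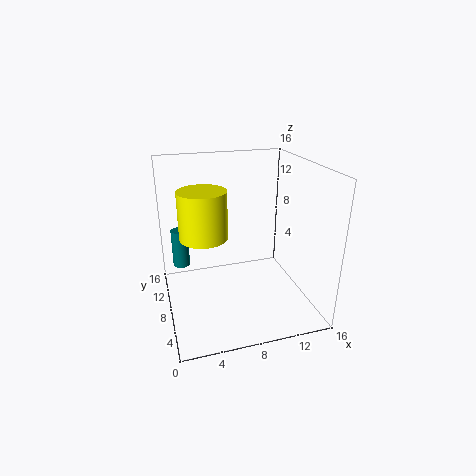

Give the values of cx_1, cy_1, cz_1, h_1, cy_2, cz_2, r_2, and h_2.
cx_1 = 4
cy_1 = 7
cz_1 = 9
h_1 = 5
cy_2 = 12
cz_2 = 3.5
r_2 = 1
h_2 = 4.5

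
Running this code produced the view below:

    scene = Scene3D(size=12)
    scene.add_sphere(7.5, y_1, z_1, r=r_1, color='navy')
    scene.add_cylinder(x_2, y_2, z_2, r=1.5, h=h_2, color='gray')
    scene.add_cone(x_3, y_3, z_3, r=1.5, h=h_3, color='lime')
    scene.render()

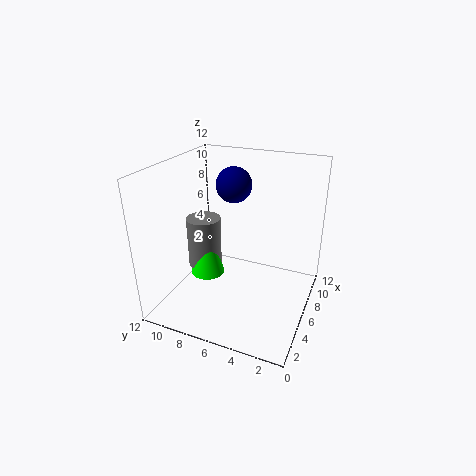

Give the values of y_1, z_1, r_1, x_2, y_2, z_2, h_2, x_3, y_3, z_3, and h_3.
y_1 = 7, z_1 = 10, r_1 = 1.5, x_2 = 6.5, y_2 = 9.5, z_2 = 2.5, h_2 = 4.5, x_3 = 6, y_3 = 9, z_3 = 2, h_3 = 5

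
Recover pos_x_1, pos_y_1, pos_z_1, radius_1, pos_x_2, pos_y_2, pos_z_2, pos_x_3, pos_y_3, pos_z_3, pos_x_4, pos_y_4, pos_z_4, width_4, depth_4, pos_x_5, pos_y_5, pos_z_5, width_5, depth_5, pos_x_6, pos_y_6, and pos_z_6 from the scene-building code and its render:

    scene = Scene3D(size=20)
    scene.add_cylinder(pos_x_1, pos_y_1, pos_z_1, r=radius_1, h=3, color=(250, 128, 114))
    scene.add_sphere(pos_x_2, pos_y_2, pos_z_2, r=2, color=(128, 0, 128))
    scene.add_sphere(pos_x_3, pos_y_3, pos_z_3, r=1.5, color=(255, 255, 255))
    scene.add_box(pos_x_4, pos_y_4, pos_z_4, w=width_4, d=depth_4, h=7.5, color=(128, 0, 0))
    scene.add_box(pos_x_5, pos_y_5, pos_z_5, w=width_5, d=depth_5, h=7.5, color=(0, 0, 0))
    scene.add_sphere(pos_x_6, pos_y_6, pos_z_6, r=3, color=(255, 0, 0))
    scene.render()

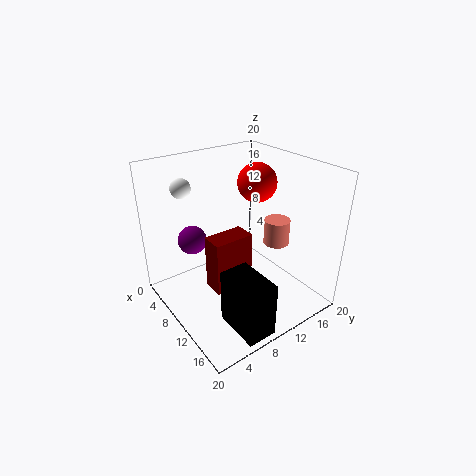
pos_x_1 = 17, pos_y_1 = 10.5, pos_z_1 = 12.5, radius_1 = 1.5, pos_x_2 = 6, pos_y_2 = 5, pos_z_2 = 9.5, pos_x_3 = 1.5, pos_y_3 = 6, pos_z_3 = 15.5, pos_x_4 = 9.5, pos_y_4 = 5, pos_z_4 = 4, width_4 = 3, depth_4 = 5.5, pos_x_5 = 13, pos_y_5 = 5, pos_z_5 = 0.5, width_5 = 6.5, depth_5 = 4, pos_x_6 = 6, pos_y_6 = 16.5, pos_z_6 = 15.5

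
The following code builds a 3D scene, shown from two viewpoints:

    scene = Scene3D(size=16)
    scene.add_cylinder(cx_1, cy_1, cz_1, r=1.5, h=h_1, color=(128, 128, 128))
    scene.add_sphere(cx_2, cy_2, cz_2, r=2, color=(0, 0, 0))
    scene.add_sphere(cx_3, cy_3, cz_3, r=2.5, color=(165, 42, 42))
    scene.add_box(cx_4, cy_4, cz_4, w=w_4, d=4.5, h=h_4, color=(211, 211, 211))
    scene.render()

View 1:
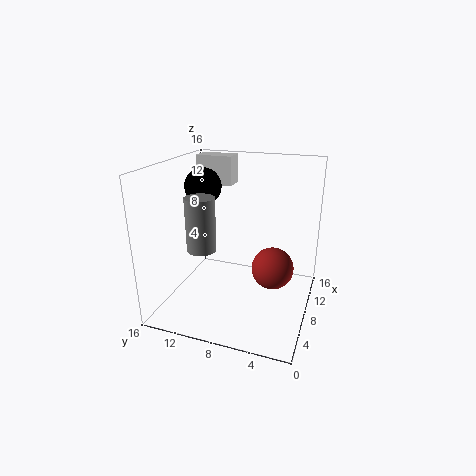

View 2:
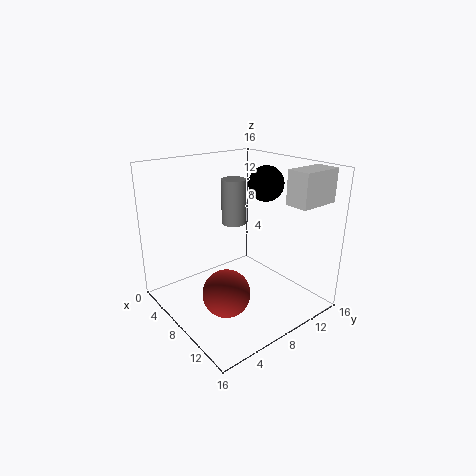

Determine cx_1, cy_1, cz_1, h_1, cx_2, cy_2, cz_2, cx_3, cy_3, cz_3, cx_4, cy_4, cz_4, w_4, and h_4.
cx_1 = 4; cy_1 = 10.5; cz_1 = 8; h_1 = 5.5; cx_2 = 8; cy_2 = 12; cz_2 = 13.5; cx_3 = 10.5; cy_3 = 4.5; cz_3 = 3.5; cx_4 = 12.5; cy_4 = 10.5; cz_4 = 12.5; w_4 = 2.5; h_4 = 3.5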